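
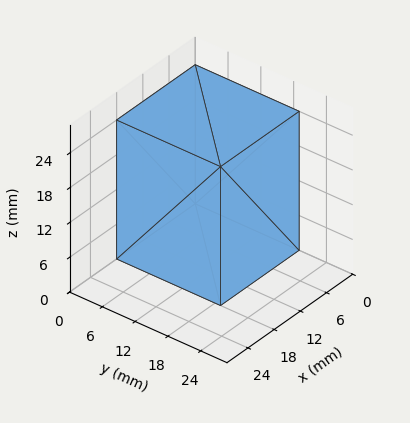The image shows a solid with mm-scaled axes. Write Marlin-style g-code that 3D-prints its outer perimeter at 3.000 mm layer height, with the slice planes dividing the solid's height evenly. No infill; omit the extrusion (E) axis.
Reading the render: the shape is a rectangular box, roughly 18 × 19 mm footprint and 24 mm tall (dimensions read to the nearest mm from the axis ticks). For the g-code, the solid's height is divided into equal slices at the stated Δz and each level perimeter traced with G1 moves after a G0 lift.

; perimeter-only toolpath
G21 ; units = mm
G90 ; absolute positioning
G28 ; home
; layer 1
G0 Z3.000
G0 X0.000 Y0.000
G1 X18.000 Y0.000
G1 X18.000 Y19.000
G1 X0.000 Y19.000
G1 X0.000 Y0.000
; layer 2
G0 Z6.000
G0 X0.000 Y0.000
G1 X18.000 Y0.000
G1 X18.000 Y19.000
G1 X0.000 Y19.000
G1 X0.000 Y0.000
; layer 3
G0 Z9.000
G0 X0.000 Y0.000
G1 X18.000 Y0.000
G1 X18.000 Y19.000
G1 X0.000 Y19.000
G1 X0.000 Y0.000
; layer 4
G0 Z12.000
G0 X0.000 Y0.000
G1 X18.000 Y0.000
G1 X18.000 Y19.000
G1 X0.000 Y19.000
G1 X0.000 Y0.000
; layer 5
G0 Z15.000
G0 X0.000 Y0.000
G1 X18.000 Y0.000
G1 X18.000 Y19.000
G1 X0.000 Y19.000
G1 X0.000 Y0.000
; layer 6
G0 Z18.000
G0 X0.000 Y0.000
G1 X18.000 Y0.000
G1 X18.000 Y19.000
G1 X0.000 Y19.000
G1 X0.000 Y0.000
; layer 7
G0 Z21.000
G0 X0.000 Y0.000
G1 X18.000 Y0.000
G1 X18.000 Y19.000
G1 X0.000 Y19.000
G1 X0.000 Y0.000
; layer 8
G0 Z24.000
G0 X0.000 Y0.000
G1 X18.000 Y0.000
G1 X18.000 Y19.000
G1 X0.000 Y19.000
G1 X0.000 Y0.000
M2 ; end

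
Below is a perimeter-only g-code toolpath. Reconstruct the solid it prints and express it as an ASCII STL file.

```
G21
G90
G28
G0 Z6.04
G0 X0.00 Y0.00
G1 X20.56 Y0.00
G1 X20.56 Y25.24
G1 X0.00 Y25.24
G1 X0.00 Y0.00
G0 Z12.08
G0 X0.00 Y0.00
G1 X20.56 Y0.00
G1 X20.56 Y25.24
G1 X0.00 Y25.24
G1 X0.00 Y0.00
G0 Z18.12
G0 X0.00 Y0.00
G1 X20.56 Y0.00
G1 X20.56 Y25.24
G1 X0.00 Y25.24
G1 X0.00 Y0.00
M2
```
solid part
  facet normal 0.0000 0.0000 -1.0000
    outer loop
      vertex 20.56 25.24 0.00
      vertex 20.56 0.00 0.00
      vertex 0.00 0.00 0.00
    endloop
  endfacet
  facet normal 0.0000 0.0000 -1.0000
    outer loop
      vertex 0.00 25.24 0.00
      vertex 20.56 25.24 0.00
      vertex 0.00 0.00 0.00
    endloop
  endfacet
  facet normal 0.0000 0.0000 1.0000
    outer loop
      vertex 0.00 0.00 18.12
      vertex 20.56 0.00 18.12
      vertex 20.56 25.24 18.12
    endloop
  endfacet
  facet normal 0.0000 0.0000 1.0000
    outer loop
      vertex 0.00 0.00 18.12
      vertex 20.56 25.24 18.12
      vertex 0.00 25.24 18.12
    endloop
  endfacet
  facet normal 0.0000 -1.0000 0.0000
    outer loop
      vertex 0.00 0.00 0.00
      vertex 20.56 0.00 0.00
      vertex 20.56 0.00 18.12
    endloop
  endfacet
  facet normal 0.0000 -1.0000 0.0000
    outer loop
      vertex 0.00 0.00 0.00
      vertex 20.56 0.00 18.12
      vertex 0.00 0.00 18.12
    endloop
  endfacet
  facet normal 0.0000 1.0000 0.0000
    outer loop
      vertex 20.56 25.24 18.12
      vertex 20.56 25.24 0.00
      vertex 0.00 25.24 0.00
    endloop
  endfacet
  facet normal 0.0000 1.0000 0.0000
    outer loop
      vertex 0.00 25.24 18.12
      vertex 20.56 25.24 18.12
      vertex 0.00 25.24 0.00
    endloop
  endfacet
  facet normal -1.0000 0.0000 0.0000
    outer loop
      vertex 0.00 25.24 18.12
      vertex 0.00 25.24 0.00
      vertex 0.00 0.00 0.00
    endloop
  endfacet
  facet normal -1.0000 0.0000 0.0000
    outer loop
      vertex 0.00 0.00 18.12
      vertex 0.00 25.24 18.12
      vertex 0.00 0.00 0.00
    endloop
  endfacet
  facet normal 1.0000 0.0000 0.0000
    outer loop
      vertex 20.56 0.00 0.00
      vertex 20.56 25.24 0.00
      vertex 20.56 25.24 18.12
    endloop
  endfacet
  facet normal 1.0000 0.0000 0.0000
    outer loop
      vertex 20.56 0.00 0.00
      vertex 20.56 25.24 18.12
      vertex 20.56 0.00 18.12
    endloop
  endfacet
endsolid part

The G0 Z moves step by Δz≈6.04 mm. Every layer's G1 loop is the same polygon, so the solid is a straight extrusion of it from z=0 to z≈18.1. Closing with flat bottom and top caps and triangulating gives 12 facets — a rectangular box, roughly 20.6 × 25.2 mm footprint and 18.1 mm tall.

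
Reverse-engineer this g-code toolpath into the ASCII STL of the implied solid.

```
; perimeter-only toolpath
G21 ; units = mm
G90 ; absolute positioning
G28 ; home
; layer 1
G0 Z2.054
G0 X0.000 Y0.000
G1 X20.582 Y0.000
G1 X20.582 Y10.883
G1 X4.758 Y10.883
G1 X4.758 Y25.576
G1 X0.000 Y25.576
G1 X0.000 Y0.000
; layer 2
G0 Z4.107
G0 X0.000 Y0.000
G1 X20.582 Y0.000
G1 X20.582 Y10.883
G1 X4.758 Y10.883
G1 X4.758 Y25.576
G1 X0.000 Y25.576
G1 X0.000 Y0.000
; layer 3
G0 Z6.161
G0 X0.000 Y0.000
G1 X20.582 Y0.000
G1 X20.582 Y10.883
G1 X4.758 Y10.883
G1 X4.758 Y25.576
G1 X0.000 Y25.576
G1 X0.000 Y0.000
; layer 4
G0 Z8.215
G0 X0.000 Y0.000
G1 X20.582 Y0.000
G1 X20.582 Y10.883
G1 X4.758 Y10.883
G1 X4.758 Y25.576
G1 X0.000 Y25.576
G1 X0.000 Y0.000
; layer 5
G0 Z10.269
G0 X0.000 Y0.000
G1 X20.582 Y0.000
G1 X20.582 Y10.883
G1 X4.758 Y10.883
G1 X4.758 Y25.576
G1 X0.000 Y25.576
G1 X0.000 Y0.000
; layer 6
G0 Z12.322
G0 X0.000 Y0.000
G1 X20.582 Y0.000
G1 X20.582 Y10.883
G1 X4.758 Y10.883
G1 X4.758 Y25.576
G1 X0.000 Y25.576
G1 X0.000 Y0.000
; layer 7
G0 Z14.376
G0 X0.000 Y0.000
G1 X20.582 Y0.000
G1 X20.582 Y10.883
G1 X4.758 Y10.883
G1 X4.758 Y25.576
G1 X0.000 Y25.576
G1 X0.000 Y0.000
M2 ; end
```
solid part
  facet normal 0.0000 0.0000 -1.0000
    outer loop
      vertex 20.582 10.883 0.000
      vertex 20.582 0.000 0.000
      vertex 0.000 0.000 0.000
    endloop
  endfacet
  facet normal 0.0000 0.0000 -1.0000
    outer loop
      vertex 4.758 10.883 0.000
      vertex 20.582 10.883 0.000
      vertex 0.000 0.000 0.000
    endloop
  endfacet
  facet normal 0.0000 0.0000 -1.0000
    outer loop
      vertex 4.758 25.576 0.000
      vertex 4.758 10.883 0.000
      vertex 0.000 0.000 0.000
    endloop
  endfacet
  facet normal 0.0000 0.0000 -1.0000
    outer loop
      vertex 0.000 25.576 0.000
      vertex 4.758 25.576 0.000
      vertex 0.000 0.000 0.000
    endloop
  endfacet
  facet normal 0.0000 0.0000 1.0000
    outer loop
      vertex 0.000 0.000 14.376
      vertex 20.582 0.000 14.376
      vertex 20.582 10.883 14.376
    endloop
  endfacet
  facet normal 0.0000 0.0000 1.0000
    outer loop
      vertex 0.000 0.000 14.376
      vertex 20.582 10.883 14.376
      vertex 4.758 10.883 14.376
    endloop
  endfacet
  facet normal 0.0000 0.0000 1.0000
    outer loop
      vertex 0.000 0.000 14.376
      vertex 4.758 10.883 14.376
      vertex 4.758 25.576 14.376
    endloop
  endfacet
  facet normal 0.0000 0.0000 1.0000
    outer loop
      vertex 0.000 0.000 14.376
      vertex 4.758 25.576 14.376
      vertex 0.000 25.576 14.376
    endloop
  endfacet
  facet normal 0.0000 -1.0000 0.0000
    outer loop
      vertex 0.000 0.000 0.000
      vertex 20.582 0.000 0.000
      vertex 20.582 0.000 14.376
    endloop
  endfacet
  facet normal 0.0000 -1.0000 0.0000
    outer loop
      vertex 0.000 0.000 0.000
      vertex 20.582 0.000 14.376
      vertex 0.000 0.000 14.376
    endloop
  endfacet
  facet normal 1.0000 0.0000 0.0000
    outer loop
      vertex 20.582 0.000 0.000
      vertex 20.582 10.883 0.000
      vertex 20.582 10.883 14.376
    endloop
  endfacet
  facet normal 1.0000 0.0000 0.0000
    outer loop
      vertex 20.582 0.000 0.000
      vertex 20.582 10.883 14.376
      vertex 20.582 0.000 14.376
    endloop
  endfacet
  facet normal 0.0000 1.0000 0.0000
    outer loop
      vertex 20.582 10.883 0.000
      vertex 4.758 10.883 0.000
      vertex 4.758 10.883 14.376
    endloop
  endfacet
  facet normal 0.0000 1.0000 0.0000
    outer loop
      vertex 20.582 10.883 0.000
      vertex 4.758 10.883 14.376
      vertex 20.582 10.883 14.376
    endloop
  endfacet
  facet normal 1.0000 0.0000 0.0000
    outer loop
      vertex 4.758 10.883 0.000
      vertex 4.758 25.576 0.000
      vertex 4.758 25.576 14.376
    endloop
  endfacet
  facet normal 1.0000 0.0000 0.0000
    outer loop
      vertex 4.758 10.883 0.000
      vertex 4.758 25.576 14.376
      vertex 4.758 10.883 14.376
    endloop
  endfacet
  facet normal 0.0000 1.0000 0.0000
    outer loop
      vertex 4.758 25.576 0.000
      vertex 0.000 25.576 0.000
      vertex 0.000 25.576 14.376
    endloop
  endfacet
  facet normal 0.0000 1.0000 0.0000
    outer loop
      vertex 4.758 25.576 0.000
      vertex 0.000 25.576 14.376
      vertex 4.758 25.576 14.376
    endloop
  endfacet
  facet normal -1.0000 0.0000 0.0000
    outer loop
      vertex 0.000 25.576 0.000
      vertex 0.000 0.000 0.000
      vertex 0.000 0.000 14.376
    endloop
  endfacet
  facet normal -1.0000 0.0000 0.0000
    outer loop
      vertex 0.000 25.576 0.000
      vertex 0.000 0.000 14.376
      vertex 0.000 25.576 14.376
    endloop
  endfacet
endsolid part

The G0 Z moves step by Δz≈2.054 mm. Every layer's G1 loop is the same polygon, so the solid is a straight extrusion of it from z=0 to z≈14.4. Closing with flat bottom and top caps and triangulating gives 20 facets — an L-shaped prism: outer 20.6 × 25.6 mm, arm thicknesses ≈ 10.9 mm (horizontal) and 4.76 mm (vertical), extruded 14.4 mm in z.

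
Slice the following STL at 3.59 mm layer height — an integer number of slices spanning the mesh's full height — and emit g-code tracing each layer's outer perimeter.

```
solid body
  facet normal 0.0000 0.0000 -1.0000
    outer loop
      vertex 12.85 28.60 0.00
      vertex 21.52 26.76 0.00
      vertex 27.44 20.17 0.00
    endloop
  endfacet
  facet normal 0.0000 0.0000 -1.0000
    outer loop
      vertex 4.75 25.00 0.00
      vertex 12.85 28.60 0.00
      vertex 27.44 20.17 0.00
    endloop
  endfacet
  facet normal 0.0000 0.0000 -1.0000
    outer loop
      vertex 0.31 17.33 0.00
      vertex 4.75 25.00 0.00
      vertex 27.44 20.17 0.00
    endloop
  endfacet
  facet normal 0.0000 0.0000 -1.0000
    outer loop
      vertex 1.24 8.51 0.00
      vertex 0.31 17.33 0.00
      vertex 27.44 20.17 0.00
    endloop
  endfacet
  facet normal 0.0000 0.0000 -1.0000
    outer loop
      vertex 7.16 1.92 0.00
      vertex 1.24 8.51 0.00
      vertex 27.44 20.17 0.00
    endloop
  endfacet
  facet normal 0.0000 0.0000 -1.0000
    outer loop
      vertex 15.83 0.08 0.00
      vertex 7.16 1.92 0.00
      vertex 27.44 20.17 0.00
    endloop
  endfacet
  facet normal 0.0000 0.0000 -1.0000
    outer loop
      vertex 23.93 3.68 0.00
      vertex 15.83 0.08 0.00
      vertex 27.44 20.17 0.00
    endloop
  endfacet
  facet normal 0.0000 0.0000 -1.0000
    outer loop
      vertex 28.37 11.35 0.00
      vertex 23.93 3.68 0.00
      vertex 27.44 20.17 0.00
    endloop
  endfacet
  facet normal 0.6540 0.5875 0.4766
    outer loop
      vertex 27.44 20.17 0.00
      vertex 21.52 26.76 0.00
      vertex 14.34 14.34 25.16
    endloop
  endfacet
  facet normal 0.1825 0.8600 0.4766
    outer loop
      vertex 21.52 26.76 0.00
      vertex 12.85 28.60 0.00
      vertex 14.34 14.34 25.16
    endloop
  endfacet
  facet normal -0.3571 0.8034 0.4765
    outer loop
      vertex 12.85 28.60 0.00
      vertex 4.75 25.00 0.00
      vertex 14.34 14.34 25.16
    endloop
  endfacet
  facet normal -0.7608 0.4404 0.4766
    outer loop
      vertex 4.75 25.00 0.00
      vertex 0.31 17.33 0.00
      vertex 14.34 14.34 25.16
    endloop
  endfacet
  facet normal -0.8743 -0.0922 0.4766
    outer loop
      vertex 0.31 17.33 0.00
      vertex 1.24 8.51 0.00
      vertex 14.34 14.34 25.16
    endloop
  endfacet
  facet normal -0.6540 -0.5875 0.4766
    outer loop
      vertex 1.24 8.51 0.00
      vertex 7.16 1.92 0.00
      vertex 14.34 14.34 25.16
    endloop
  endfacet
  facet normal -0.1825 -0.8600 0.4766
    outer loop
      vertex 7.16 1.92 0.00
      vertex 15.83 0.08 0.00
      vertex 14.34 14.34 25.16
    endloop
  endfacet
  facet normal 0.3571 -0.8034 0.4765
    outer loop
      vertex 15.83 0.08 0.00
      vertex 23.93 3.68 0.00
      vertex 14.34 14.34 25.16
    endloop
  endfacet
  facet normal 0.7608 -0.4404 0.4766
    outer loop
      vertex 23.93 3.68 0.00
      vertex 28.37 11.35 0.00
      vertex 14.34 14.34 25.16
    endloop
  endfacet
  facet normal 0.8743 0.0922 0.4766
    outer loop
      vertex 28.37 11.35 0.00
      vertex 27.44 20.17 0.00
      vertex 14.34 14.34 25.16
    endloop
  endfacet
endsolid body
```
; perimeter-only toolpath
G21 ; units = mm
G90 ; absolute positioning
G28 ; home
; layer 1
G0 Z3.59
G0 X25.57 Y19.34
G1 X20.49 Y24.99
G1 X13.06 Y26.56
G1 X6.12 Y23.48
G1 X2.31 Y16.90
G1 X3.11 Y9.34
G1 X8.19 Y3.69
G1 X15.62 Y2.12
G1 X22.56 Y5.20
G1 X26.37 Y11.78
G1 X25.57 Y19.34
; layer 2
G0 Z7.19
G0 X23.70 Y18.50
G1 X19.47 Y23.21
G1 X13.28 Y24.53
G1 X7.49 Y21.95
G1 X4.32 Y16.48
G1 X4.98 Y10.18
G1 X9.21 Y5.47
G1 X15.40 Y4.15
G1 X21.19 Y6.73
G1 X24.36 Y12.20
G1 X23.70 Y18.50
; layer 3
G0 Z10.78
G0 X21.83 Y17.67
G1 X18.44 Y21.44
G1 X13.49 Y22.49
G1 X8.86 Y20.43
G1 X6.32 Y16.05
G1 X6.85 Y11.01
G1 X10.24 Y7.24
G1 X15.19 Y6.19
G1 X19.82 Y8.25
G1 X22.36 Y12.63
G1 X21.83 Y17.67
; layer 4
G0 Z14.38
G0 X19.95 Y16.84
G1 X17.42 Y19.66
G1 X13.70 Y20.45
G1 X10.23 Y18.91
G1 X8.33 Y15.62
G1 X8.73 Y11.84
G1 X11.26 Y9.02
G1 X14.98 Y8.23
G1 X18.45 Y9.77
G1 X20.35 Y13.06
G1 X19.95 Y16.84
; layer 5
G0 Z17.97
G0 X18.08 Y16.01
G1 X16.39 Y17.89
G1 X13.91 Y18.41
G1 X11.60 Y17.39
G1 X10.33 Y15.19
G1 X10.60 Y12.67
G1 X12.29 Y10.79
G1 X14.77 Y10.27
G1 X17.08 Y11.29
G1 X18.35 Y13.49
G1 X18.08 Y16.01
; layer 6
G0 Z21.57
G0 X16.21 Y15.17
G1 X15.37 Y16.11
G1 X14.13 Y16.38
G1 X12.97 Y15.86
G1 X12.34 Y14.77
G1 X12.47 Y13.51
G1 X13.31 Y12.57
G1 X14.55 Y12.30
G1 X15.71 Y12.82
G1 X16.34 Y13.91
G1 X16.21 Y15.17
M2 ; end

The solid is a regular 10-sided pyramid, base circumscribed radius ≈ 14.3 mm, apex at z ≈ 25.2 mm. Slicing at Δz = 3.59 mm — 7 equal slices spanning the solid's height, so layer i sits at z = i·h/7 — gives 6 non-empty perimeters. Each is a 10-segment closed polygon; G0 lifts to the layer z and rapids to the start vertex, then G1 traces the edges. The cross-section shrinks linearly with z (the slice at the apex is degenerate and omitted).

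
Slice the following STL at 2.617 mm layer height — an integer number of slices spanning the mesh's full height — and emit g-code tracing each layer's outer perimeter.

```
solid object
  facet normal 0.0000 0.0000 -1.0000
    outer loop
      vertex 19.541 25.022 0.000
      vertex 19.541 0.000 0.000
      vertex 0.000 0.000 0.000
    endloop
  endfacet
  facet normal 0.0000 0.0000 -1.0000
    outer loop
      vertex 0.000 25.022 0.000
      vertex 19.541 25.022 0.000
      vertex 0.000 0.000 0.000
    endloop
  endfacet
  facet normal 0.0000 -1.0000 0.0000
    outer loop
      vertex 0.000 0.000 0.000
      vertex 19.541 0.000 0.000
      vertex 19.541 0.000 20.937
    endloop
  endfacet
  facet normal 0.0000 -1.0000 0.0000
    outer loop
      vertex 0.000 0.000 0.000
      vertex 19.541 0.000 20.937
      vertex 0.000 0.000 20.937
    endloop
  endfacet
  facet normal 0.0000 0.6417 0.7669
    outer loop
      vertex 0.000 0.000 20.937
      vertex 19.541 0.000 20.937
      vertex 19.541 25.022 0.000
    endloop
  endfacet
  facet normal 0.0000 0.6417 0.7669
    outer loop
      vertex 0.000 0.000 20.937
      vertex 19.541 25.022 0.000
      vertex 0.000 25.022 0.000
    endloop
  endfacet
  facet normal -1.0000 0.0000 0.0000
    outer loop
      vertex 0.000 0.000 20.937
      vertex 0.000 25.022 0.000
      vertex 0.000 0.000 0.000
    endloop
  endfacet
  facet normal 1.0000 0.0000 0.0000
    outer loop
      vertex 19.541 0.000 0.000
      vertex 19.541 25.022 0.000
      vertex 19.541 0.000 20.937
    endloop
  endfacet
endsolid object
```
; perimeter-only toolpath
G21 ; units = mm
G90 ; absolute positioning
G28 ; home
; layer 1
G0 Z2.617
G0 X0.000 Y0.000
G1 X19.541 Y0.000
G1 X19.541 Y21.894
G1 X0.000 Y21.894
G1 X0.000 Y0.000
; layer 2
G0 Z5.234
G0 X0.000 Y0.000
G1 X19.541 Y0.000
G1 X19.541 Y18.767
G1 X0.000 Y18.767
G1 X0.000 Y0.000
; layer 3
G0 Z7.851
G0 X0.000 Y0.000
G1 X19.541 Y0.000
G1 X19.541 Y15.639
G1 X0.000 Y15.639
G1 X0.000 Y0.000
; layer 4
G0 Z10.469
G0 X0.000 Y0.000
G1 X19.541 Y0.000
G1 X19.541 Y12.511
G1 X0.000 Y12.511
G1 X0.000 Y0.000
; layer 5
G0 Z13.086
G0 X0.000 Y0.000
G1 X19.541 Y0.000
G1 X19.541 Y9.383
G1 X0.000 Y9.383
G1 X0.000 Y0.000
; layer 6
G0 Z15.703
G0 X0.000 Y0.000
G1 X19.541 Y0.000
G1 X19.541 Y6.255
G1 X0.000 Y6.255
G1 X0.000 Y0.000
; layer 7
G0 Z18.320
G0 X0.000 Y0.000
G1 X19.541 Y0.000
G1 X19.541 Y3.128
G1 X0.000 Y3.128
G1 X0.000 Y0.000
M2 ; end

The solid is a wedge (ramp): 19.5 × 25 mm base, rising to 20.9 mm along the y=0 edge and sloping linearly to z=0 at y=25. Slicing at Δz = 2.617 mm — 8 equal slices spanning the solid's height, so layer i sits at z = i·h/8 — gives 7 non-empty perimeters. Each is a 4-segment closed polygon; G0 lifts to the layer z and rapids to the start vertex, then G1 traces the edges. The cross-section shrinks linearly with z (the slice at the apex is degenerate and omitted).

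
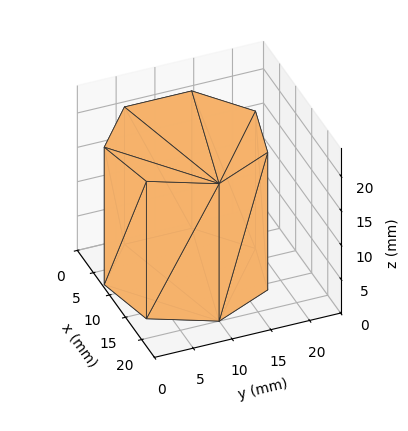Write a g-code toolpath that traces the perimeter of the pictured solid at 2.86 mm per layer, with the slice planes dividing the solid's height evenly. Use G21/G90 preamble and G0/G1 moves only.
Reading the render: the shape is a regular 7-sided prism (a cylinder approximated with 7 flat sides), circumscribed radius ≈ 10 mm, height ≈ 20 mm (dimensions read to the nearest mm from the axis ticks). For the g-code, the solid's height is divided into equal slices at the stated Δz and each level perimeter traced with G1 moves after a G0 lift.

; perimeter-only toolpath
G21 ; units = mm
G90 ; absolute positioning
G28 ; home
; layer 1
G0 Z2.86
G0 X20.00 Y10.00
G1 X16.23 Y17.82
G1 X7.77 Y19.75
G1 X0.99 Y14.34
G1 X0.99 Y5.66
G1 X7.77 Y0.25
G1 X16.23 Y2.18
G1 X20.00 Y10.00
; layer 2
G0 Z5.71
G0 X20.00 Y10.00
G1 X16.23 Y17.82
G1 X7.77 Y19.75
G1 X0.99 Y14.34
G1 X0.99 Y5.66
G1 X7.77 Y0.25
G1 X16.23 Y2.18
G1 X20.00 Y10.00
; layer 3
G0 Z8.57
G0 X20.00 Y10.00
G1 X16.23 Y17.82
G1 X7.77 Y19.75
G1 X0.99 Y14.34
G1 X0.99 Y5.66
G1 X7.77 Y0.25
G1 X16.23 Y2.18
G1 X20.00 Y10.00
; layer 4
G0 Z11.43
G0 X20.00 Y10.00
G1 X16.23 Y17.82
G1 X7.77 Y19.75
G1 X0.99 Y14.34
G1 X0.99 Y5.66
G1 X7.77 Y0.25
G1 X16.23 Y2.18
G1 X20.00 Y10.00
; layer 5
G0 Z14.29
G0 X20.00 Y10.00
G1 X16.23 Y17.82
G1 X7.77 Y19.75
G1 X0.99 Y14.34
G1 X0.99 Y5.66
G1 X7.77 Y0.25
G1 X16.23 Y2.18
G1 X20.00 Y10.00
; layer 6
G0 Z17.14
G0 X20.00 Y10.00
G1 X16.23 Y17.82
G1 X7.77 Y19.75
G1 X0.99 Y14.34
G1 X0.99 Y5.66
G1 X7.77 Y0.25
G1 X16.23 Y2.18
G1 X20.00 Y10.00
; layer 7
G0 Z20.00
G0 X20.00 Y10.00
G1 X16.23 Y17.82
G1 X7.77 Y19.75
G1 X0.99 Y14.34
G1 X0.99 Y5.66
G1 X7.77 Y0.25
G1 X16.23 Y2.18
G1 X20.00 Y10.00
M2 ; end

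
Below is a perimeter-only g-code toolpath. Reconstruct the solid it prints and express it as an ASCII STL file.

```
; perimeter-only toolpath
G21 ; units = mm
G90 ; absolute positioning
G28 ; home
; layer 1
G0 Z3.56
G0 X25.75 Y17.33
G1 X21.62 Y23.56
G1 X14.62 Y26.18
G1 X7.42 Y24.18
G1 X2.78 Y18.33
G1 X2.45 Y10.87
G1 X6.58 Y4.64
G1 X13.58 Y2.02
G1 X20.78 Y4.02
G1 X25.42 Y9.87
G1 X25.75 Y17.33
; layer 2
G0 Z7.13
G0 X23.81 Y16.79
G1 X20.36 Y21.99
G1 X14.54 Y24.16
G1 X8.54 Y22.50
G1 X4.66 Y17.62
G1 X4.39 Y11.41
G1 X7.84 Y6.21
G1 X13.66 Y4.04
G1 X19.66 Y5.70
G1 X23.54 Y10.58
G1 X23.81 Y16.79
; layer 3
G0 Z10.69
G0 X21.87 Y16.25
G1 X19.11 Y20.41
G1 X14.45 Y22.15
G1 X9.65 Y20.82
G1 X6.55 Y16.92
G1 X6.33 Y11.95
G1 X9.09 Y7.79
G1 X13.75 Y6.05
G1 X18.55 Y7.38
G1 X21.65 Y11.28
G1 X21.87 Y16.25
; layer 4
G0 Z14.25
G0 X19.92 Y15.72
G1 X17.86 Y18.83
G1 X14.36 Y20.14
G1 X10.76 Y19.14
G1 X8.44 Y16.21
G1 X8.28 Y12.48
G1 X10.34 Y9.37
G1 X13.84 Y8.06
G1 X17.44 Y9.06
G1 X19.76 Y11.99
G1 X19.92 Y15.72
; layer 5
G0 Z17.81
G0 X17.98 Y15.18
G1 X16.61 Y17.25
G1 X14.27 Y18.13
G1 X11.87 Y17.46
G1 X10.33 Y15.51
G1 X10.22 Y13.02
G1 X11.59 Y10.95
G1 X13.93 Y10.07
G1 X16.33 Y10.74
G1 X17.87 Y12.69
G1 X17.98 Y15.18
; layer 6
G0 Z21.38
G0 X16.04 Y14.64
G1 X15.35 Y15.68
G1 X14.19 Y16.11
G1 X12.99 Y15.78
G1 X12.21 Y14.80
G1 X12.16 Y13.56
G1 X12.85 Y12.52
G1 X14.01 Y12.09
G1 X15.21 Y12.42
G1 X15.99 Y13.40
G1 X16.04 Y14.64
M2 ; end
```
solid part
  facet normal 0.0000 0.0000 -1.0000
    outer loop
      vertex 14.71 28.19 0.00
      vertex 22.87 25.14 0.00
      vertex 27.69 17.87 0.00
    endloop
  endfacet
  facet normal 0.0000 0.0000 -1.0000
    outer loop
      vertex 6.31 25.86 0.00
      vertex 14.71 28.19 0.00
      vertex 27.69 17.87 0.00
    endloop
  endfacet
  facet normal 0.0000 0.0000 -1.0000
    outer loop
      vertex 0.89 19.03 0.00
      vertex 6.31 25.86 0.00
      vertex 27.69 17.87 0.00
    endloop
  endfacet
  facet normal 0.0000 0.0000 -1.0000
    outer loop
      vertex 0.51 10.33 0.00
      vertex 0.89 19.03 0.00
      vertex 27.69 17.87 0.00
    endloop
  endfacet
  facet normal 0.0000 0.0000 -1.0000
    outer loop
      vertex 5.33 3.06 0.00
      vertex 0.51 10.33 0.00
      vertex 27.69 17.87 0.00
    endloop
  endfacet
  facet normal 0.0000 0.0000 -1.0000
    outer loop
      vertex 13.49 0.01 0.00
      vertex 5.33 3.06 0.00
      vertex 27.69 17.87 0.00
    endloop
  endfacet
  facet normal 0.0000 0.0000 -1.0000
    outer loop
      vertex 21.89 2.34 0.00
      vertex 13.49 0.01 0.00
      vertex 27.69 17.87 0.00
    endloop
  endfacet
  facet normal 0.0000 0.0000 -1.0000
    outer loop
      vertex 27.31 9.17 0.00
      vertex 21.89 2.34 0.00
      vertex 27.69 17.87 0.00
    endloop
  endfacet
  facet normal 0.7341 0.4867 0.4736
    outer loop
      vertex 27.69 17.87 0.00
      vertex 22.87 25.14 0.00
      vertex 14.10 14.10 24.94
    endloop
  endfacet
  facet normal 0.3084 0.8250 0.4736
    outer loop
      vertex 22.87 25.14 0.00
      vertex 14.71 28.19 0.00
      vertex 14.10 14.10 24.94
    endloop
  endfacet
  facet normal -0.2354 0.8486 0.4737
    outer loop
      vertex 14.71 28.19 0.00
      vertex 6.31 25.86 0.00
      vertex 14.10 14.10 24.94
    endloop
  endfacet
  facet normal -0.6899 0.5475 0.4736
    outer loop
      vertex 6.31 25.86 0.00
      vertex 0.89 19.03 0.00
      vertex 14.10 14.10 24.94
    endloop
  endfacet
  facet normal -0.8799 0.0384 0.4736
    outer loop
      vertex 0.89 19.03 0.00
      vertex 0.51 10.33 0.00
      vertex 14.10 14.10 24.94
    endloop
  endfacet
  facet normal -0.7341 -0.4867 0.4736
    outer loop
      vertex 0.51 10.33 0.00
      vertex 5.33 3.06 0.00
      vertex 14.10 14.10 24.94
    endloop
  endfacet
  facet normal -0.3084 -0.8250 0.4736
    outer loop
      vertex 5.33 3.06 0.00
      vertex 13.49 0.01 0.00
      vertex 14.10 14.10 24.94
    endloop
  endfacet
  facet normal 0.2354 -0.8486 0.4737
    outer loop
      vertex 13.49 0.01 0.00
      vertex 21.89 2.34 0.00
      vertex 14.10 14.10 24.94
    endloop
  endfacet
  facet normal 0.6899 -0.5475 0.4736
    outer loop
      vertex 21.89 2.34 0.00
      vertex 27.31 9.17 0.00
      vertex 14.10 14.10 24.94
    endloop
  endfacet
  facet normal 0.8799 -0.0384 0.4736
    outer loop
      vertex 27.31 9.17 0.00
      vertex 27.69 17.87 0.00
      vertex 14.10 14.10 24.94
    endloop
  endfacet
endsolid part

The G0 Z moves step by Δz≈3.56 mm. The G1 loops shrink linearly with z, so the solid tapers from its base footprint up to z≈24.9. Closing with a flat bottom cap and the tapered top and triangulating gives 18 facets — a regular 10-sided pyramid, base circumscribed radius ≈ 14.1 mm, apex at z ≈ 24.9 mm.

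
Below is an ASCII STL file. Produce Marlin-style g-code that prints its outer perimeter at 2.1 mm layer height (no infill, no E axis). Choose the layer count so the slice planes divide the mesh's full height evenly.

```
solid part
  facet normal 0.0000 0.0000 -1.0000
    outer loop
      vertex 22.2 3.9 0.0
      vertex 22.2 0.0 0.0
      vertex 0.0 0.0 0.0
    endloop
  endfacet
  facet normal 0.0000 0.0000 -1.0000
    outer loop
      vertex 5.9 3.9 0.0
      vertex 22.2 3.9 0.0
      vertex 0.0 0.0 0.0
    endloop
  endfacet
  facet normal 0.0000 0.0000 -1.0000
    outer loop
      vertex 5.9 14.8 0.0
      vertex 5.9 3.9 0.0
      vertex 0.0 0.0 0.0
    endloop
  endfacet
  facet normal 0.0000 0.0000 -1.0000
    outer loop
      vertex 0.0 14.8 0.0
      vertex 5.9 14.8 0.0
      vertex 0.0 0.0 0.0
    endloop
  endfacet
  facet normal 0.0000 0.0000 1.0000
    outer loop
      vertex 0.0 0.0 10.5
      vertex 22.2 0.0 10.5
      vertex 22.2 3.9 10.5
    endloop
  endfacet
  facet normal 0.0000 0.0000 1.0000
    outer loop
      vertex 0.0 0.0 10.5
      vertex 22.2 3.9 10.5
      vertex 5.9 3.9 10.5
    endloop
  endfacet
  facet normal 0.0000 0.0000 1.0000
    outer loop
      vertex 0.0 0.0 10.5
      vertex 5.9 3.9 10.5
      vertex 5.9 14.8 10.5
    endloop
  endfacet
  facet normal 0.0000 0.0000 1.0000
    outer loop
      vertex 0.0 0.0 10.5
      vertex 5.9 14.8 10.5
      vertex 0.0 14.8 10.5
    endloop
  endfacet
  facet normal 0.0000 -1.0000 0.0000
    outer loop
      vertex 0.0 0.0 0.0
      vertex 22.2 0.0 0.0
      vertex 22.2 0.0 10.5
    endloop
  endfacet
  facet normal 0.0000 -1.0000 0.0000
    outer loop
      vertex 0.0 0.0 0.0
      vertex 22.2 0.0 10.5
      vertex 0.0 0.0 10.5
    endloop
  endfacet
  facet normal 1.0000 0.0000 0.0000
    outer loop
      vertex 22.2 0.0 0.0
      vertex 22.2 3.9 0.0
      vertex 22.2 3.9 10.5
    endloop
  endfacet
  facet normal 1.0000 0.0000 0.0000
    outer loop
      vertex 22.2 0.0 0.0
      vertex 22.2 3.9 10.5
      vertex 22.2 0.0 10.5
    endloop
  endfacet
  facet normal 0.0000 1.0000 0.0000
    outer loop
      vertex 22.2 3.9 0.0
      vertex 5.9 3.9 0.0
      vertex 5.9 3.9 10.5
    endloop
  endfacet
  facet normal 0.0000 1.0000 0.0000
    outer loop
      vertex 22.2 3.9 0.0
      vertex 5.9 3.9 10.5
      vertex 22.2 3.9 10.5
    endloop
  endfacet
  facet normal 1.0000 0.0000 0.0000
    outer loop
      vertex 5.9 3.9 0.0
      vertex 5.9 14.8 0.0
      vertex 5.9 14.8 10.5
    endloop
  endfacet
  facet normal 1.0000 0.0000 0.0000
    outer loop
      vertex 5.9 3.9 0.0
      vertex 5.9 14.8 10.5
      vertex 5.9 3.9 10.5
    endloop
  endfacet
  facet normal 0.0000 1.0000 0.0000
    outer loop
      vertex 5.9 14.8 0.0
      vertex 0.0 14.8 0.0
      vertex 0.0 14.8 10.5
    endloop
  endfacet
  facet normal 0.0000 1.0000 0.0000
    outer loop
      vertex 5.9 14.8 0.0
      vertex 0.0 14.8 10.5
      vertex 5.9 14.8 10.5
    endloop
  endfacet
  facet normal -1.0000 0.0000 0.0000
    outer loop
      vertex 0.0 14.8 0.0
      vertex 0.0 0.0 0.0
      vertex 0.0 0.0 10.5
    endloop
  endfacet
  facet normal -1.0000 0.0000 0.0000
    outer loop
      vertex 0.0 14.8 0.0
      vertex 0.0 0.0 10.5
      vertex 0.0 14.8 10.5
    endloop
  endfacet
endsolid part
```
; perimeter-only toolpath
G21 ; units = mm
G90 ; absolute positioning
G28 ; home
; layer 1
G0 Z2.1
G0 X0.0 Y0.0
G1 X22.2 Y0.0
G1 X22.2 Y3.9
G1 X5.9 Y3.9
G1 X5.9 Y14.8
G1 X0.0 Y14.8
G1 X0.0 Y0.0
; layer 2
G0 Z4.2
G0 X0.0 Y0.0
G1 X22.2 Y0.0
G1 X22.2 Y3.9
G1 X5.9 Y3.9
G1 X5.9 Y14.8
G1 X0.0 Y14.8
G1 X0.0 Y0.0
; layer 3
G0 Z6.3
G0 X0.0 Y0.0
G1 X22.2 Y0.0
G1 X22.2 Y3.9
G1 X5.9 Y3.9
G1 X5.9 Y14.8
G1 X0.0 Y14.8
G1 X0.0 Y0.0
; layer 4
G0 Z8.4
G0 X0.0 Y0.0
G1 X22.2 Y0.0
G1 X22.2 Y3.9
G1 X5.9 Y3.9
G1 X5.9 Y14.8
G1 X0.0 Y14.8
G1 X0.0 Y0.0
; layer 5
G0 Z10.5
G0 X0.0 Y0.0
G1 X22.2 Y0.0
G1 X22.2 Y3.9
G1 X5.9 Y3.9
G1 X5.9 Y14.8
G1 X0.0 Y14.8
G1 X0.0 Y0.0
M2 ; end

The solid is an L-shaped prism: outer 22.2 × 14.8 mm, arm thicknesses ≈ 3.9 mm (horizontal) and 5.9 mm (vertical), extruded 10.5 mm in z. Slicing at Δz = 2.1 mm — 5 equal slices spanning the solid's height, so layer i sits at z = i·h/5 — gives 5 non-empty perimeters. Each is a 6-segment closed polygon; G0 lifts to the layer z and rapids to the start vertex, then G1 traces the edges.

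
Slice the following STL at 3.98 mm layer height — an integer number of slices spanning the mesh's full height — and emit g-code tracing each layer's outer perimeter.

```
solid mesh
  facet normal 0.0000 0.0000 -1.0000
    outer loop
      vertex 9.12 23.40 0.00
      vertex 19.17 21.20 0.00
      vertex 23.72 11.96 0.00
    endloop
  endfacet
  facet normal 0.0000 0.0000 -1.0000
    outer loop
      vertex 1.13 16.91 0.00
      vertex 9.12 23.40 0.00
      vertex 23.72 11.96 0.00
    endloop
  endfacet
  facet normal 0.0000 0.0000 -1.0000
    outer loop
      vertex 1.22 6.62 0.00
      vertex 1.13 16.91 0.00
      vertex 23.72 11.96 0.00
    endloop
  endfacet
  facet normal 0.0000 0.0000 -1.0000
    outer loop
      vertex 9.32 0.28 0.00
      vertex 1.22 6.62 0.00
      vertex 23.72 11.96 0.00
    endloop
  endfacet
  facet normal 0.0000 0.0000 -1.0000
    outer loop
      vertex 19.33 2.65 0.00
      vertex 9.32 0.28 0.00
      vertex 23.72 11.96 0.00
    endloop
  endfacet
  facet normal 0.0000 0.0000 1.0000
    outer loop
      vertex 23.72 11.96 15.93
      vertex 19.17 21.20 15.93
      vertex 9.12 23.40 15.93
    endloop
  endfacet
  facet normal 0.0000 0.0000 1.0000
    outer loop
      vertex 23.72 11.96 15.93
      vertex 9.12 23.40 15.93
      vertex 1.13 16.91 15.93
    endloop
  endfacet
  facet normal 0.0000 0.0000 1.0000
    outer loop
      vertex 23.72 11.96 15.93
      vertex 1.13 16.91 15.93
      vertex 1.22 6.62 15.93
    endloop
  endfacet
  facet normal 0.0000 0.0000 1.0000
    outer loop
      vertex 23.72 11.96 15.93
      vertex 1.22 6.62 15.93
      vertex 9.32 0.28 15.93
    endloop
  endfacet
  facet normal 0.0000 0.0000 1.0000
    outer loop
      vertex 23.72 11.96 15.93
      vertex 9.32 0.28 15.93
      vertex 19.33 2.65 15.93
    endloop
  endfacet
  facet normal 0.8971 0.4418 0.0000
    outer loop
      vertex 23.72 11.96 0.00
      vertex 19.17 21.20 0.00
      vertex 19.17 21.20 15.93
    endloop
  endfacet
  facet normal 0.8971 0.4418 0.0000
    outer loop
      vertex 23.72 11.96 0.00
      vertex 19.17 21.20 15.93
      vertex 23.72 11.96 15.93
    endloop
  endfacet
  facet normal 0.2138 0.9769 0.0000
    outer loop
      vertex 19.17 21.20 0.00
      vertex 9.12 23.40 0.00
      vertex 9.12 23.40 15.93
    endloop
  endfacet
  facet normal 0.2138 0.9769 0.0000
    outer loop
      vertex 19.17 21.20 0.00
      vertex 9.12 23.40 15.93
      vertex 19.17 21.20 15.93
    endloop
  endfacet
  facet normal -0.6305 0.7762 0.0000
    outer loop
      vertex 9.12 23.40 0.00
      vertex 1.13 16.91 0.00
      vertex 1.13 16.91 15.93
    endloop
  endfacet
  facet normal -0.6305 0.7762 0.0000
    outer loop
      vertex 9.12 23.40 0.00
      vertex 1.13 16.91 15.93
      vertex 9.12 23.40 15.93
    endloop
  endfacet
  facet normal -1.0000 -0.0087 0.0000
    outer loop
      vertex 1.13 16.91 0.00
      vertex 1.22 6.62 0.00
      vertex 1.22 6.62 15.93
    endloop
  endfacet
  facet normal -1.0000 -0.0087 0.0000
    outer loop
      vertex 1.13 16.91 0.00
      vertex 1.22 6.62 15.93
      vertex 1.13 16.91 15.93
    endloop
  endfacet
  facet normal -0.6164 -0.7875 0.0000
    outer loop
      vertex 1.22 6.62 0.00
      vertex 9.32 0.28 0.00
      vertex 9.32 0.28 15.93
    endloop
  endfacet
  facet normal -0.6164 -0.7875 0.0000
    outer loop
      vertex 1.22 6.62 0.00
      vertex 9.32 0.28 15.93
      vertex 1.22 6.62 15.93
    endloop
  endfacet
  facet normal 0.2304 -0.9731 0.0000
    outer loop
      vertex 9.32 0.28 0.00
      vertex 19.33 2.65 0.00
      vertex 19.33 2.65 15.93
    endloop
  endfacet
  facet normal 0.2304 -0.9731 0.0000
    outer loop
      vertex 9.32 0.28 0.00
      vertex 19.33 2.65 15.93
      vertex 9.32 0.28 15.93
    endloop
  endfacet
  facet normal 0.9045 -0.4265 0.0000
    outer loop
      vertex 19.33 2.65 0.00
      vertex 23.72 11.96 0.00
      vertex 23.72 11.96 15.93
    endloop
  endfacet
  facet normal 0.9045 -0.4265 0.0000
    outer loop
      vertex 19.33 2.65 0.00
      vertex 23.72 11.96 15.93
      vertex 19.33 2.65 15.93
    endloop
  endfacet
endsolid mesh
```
; perimeter-only toolpath
G21 ; units = mm
G90 ; absolute positioning
G28 ; home
; layer 1
G0 Z3.98
G0 X23.72 Y11.96
G1 X19.17 Y21.20
G1 X9.12 Y23.40
G1 X1.13 Y16.91
G1 X1.22 Y6.62
G1 X9.32 Y0.28
G1 X19.33 Y2.65
G1 X23.72 Y11.96
; layer 2
G0 Z7.96
G0 X23.72 Y11.96
G1 X19.17 Y21.20
G1 X9.12 Y23.40
G1 X1.13 Y16.91
G1 X1.22 Y6.62
G1 X9.32 Y0.28
G1 X19.33 Y2.65
G1 X23.72 Y11.96
; layer 3
G0 Z11.95
G0 X23.72 Y11.96
G1 X19.17 Y21.20
G1 X9.12 Y23.40
G1 X1.13 Y16.91
G1 X1.22 Y6.62
G1 X9.32 Y0.28
G1 X19.33 Y2.65
G1 X23.72 Y11.96
; layer 4
G0 Z15.93
G0 X23.72 Y11.96
G1 X19.17 Y21.20
G1 X9.12 Y23.40
G1 X1.13 Y16.91
G1 X1.22 Y6.62
G1 X9.32 Y0.28
G1 X19.33 Y2.65
G1 X23.72 Y11.96
M2 ; end

The solid is a regular 7-sided prism (a cylinder approximated with 7 flat sides), circumscribed radius ≈ 11.9 mm, height ≈ 15.9 mm. Slicing at Δz = 3.98 mm — 4 equal slices spanning the solid's height, so layer i sits at z = i·h/4 — gives 4 non-empty perimeters. Each is a 7-segment closed polygon; G0 lifts to the layer z and rapids to the start vertex, then G1 traces the edges.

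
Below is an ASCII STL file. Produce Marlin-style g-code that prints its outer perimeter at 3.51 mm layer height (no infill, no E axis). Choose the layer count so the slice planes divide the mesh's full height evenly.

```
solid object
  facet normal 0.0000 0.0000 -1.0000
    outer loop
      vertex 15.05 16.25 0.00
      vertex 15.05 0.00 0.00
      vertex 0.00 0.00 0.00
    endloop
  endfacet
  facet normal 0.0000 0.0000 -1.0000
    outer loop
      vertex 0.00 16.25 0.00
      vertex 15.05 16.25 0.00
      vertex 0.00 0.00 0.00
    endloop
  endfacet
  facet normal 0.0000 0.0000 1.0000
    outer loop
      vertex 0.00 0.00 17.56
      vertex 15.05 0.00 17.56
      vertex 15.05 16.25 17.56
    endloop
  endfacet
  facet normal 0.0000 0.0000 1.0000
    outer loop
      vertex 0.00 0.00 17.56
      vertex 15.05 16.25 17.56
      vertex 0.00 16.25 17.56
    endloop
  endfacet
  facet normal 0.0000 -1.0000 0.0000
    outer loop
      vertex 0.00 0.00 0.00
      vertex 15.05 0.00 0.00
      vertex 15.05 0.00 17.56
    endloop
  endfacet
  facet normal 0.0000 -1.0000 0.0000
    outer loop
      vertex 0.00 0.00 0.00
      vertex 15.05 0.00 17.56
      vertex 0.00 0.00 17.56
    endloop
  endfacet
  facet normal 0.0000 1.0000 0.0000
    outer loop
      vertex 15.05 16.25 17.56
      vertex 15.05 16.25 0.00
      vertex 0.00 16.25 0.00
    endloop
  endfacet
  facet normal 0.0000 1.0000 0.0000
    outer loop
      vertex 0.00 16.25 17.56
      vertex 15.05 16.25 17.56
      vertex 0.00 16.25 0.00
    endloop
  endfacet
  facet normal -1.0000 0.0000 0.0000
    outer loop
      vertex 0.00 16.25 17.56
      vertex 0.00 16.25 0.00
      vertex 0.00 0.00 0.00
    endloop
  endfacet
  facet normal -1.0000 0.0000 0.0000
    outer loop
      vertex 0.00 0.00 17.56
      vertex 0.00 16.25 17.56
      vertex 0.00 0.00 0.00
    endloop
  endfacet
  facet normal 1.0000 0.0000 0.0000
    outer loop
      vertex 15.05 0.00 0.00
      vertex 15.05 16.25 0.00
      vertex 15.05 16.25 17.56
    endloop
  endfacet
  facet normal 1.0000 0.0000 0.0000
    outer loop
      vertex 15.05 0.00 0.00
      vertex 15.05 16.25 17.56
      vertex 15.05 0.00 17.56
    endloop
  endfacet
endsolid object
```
; perimeter-only toolpath
G21 ; units = mm
G90 ; absolute positioning
G28 ; home
; layer 1
G0 Z3.51
G0 X0.00 Y0.00
G1 X15.05 Y0.00
G1 X15.05 Y16.25
G1 X0.00 Y16.25
G1 X0.00 Y0.00
; layer 2
G0 Z7.02
G0 X0.00 Y0.00
G1 X15.05 Y0.00
G1 X15.05 Y16.25
G1 X0.00 Y16.25
G1 X0.00 Y0.00
; layer 3
G0 Z10.54
G0 X0.00 Y0.00
G1 X15.05 Y0.00
G1 X15.05 Y16.25
G1 X0.00 Y16.25
G1 X0.00 Y0.00
; layer 4
G0 Z14.05
G0 X0.00 Y0.00
G1 X15.05 Y0.00
G1 X15.05 Y16.25
G1 X0.00 Y16.25
G1 X0.00 Y0.00
; layer 5
G0 Z17.56
G0 X0.00 Y0.00
G1 X15.05 Y0.00
G1 X15.05 Y16.25
G1 X0.00 Y16.25
G1 X0.00 Y0.00
M2 ; end

The solid is a rectangular box, roughly 15.1 × 16.2 mm footprint and 17.6 mm tall. Slicing at Δz = 3.51 mm — 5 equal slices spanning the solid's height, so layer i sits at z = i·h/5 — gives 5 non-empty perimeters. Each is a 4-segment closed polygon; G0 lifts to the layer z and rapids to the start vertex, then G1 traces the edges.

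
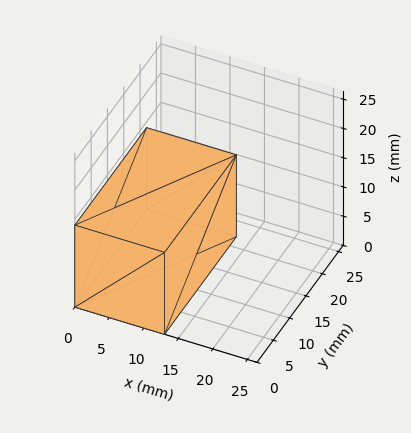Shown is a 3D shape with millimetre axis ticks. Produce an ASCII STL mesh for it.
Reading the render: the shape is a rectangular box, roughly 13 × 22 mm footprint and 14 mm tall (dimensions read to the nearest mm from the axis ticks). For the STL, each face is triangulated and given an outward normal.

solid part
  facet normal 0.0000 0.0000 -1.0000
    outer loop
      vertex 13.000 22.000 0.000
      vertex 13.000 0.000 0.000
      vertex 0.000 0.000 0.000
    endloop
  endfacet
  facet normal 0.0000 0.0000 -1.0000
    outer loop
      vertex 0.000 22.000 0.000
      vertex 13.000 22.000 0.000
      vertex 0.000 0.000 0.000
    endloop
  endfacet
  facet normal 0.0000 0.0000 1.0000
    outer loop
      vertex 0.000 0.000 14.000
      vertex 13.000 0.000 14.000
      vertex 13.000 22.000 14.000
    endloop
  endfacet
  facet normal 0.0000 0.0000 1.0000
    outer loop
      vertex 0.000 0.000 14.000
      vertex 13.000 22.000 14.000
      vertex 0.000 22.000 14.000
    endloop
  endfacet
  facet normal 0.0000 -1.0000 0.0000
    outer loop
      vertex 0.000 0.000 0.000
      vertex 13.000 0.000 0.000
      vertex 13.000 0.000 14.000
    endloop
  endfacet
  facet normal 0.0000 -1.0000 0.0000
    outer loop
      vertex 0.000 0.000 0.000
      vertex 13.000 0.000 14.000
      vertex 0.000 0.000 14.000
    endloop
  endfacet
  facet normal 0.0000 1.0000 0.0000
    outer loop
      vertex 13.000 22.000 14.000
      vertex 13.000 22.000 0.000
      vertex 0.000 22.000 0.000
    endloop
  endfacet
  facet normal 0.0000 1.0000 0.0000
    outer loop
      vertex 0.000 22.000 14.000
      vertex 13.000 22.000 14.000
      vertex 0.000 22.000 0.000
    endloop
  endfacet
  facet normal -1.0000 0.0000 0.0000
    outer loop
      vertex 0.000 22.000 14.000
      vertex 0.000 22.000 0.000
      vertex 0.000 0.000 0.000
    endloop
  endfacet
  facet normal -1.0000 0.0000 0.0000
    outer loop
      vertex 0.000 0.000 14.000
      vertex 0.000 22.000 14.000
      vertex 0.000 0.000 0.000
    endloop
  endfacet
  facet normal 1.0000 0.0000 0.0000
    outer loop
      vertex 13.000 0.000 0.000
      vertex 13.000 22.000 0.000
      vertex 13.000 22.000 14.000
    endloop
  endfacet
  facet normal 1.0000 0.0000 0.0000
    outer loop
      vertex 13.000 0.000 0.000
      vertex 13.000 22.000 14.000
      vertex 13.000 0.000 14.000
    endloop
  endfacet
endsolid part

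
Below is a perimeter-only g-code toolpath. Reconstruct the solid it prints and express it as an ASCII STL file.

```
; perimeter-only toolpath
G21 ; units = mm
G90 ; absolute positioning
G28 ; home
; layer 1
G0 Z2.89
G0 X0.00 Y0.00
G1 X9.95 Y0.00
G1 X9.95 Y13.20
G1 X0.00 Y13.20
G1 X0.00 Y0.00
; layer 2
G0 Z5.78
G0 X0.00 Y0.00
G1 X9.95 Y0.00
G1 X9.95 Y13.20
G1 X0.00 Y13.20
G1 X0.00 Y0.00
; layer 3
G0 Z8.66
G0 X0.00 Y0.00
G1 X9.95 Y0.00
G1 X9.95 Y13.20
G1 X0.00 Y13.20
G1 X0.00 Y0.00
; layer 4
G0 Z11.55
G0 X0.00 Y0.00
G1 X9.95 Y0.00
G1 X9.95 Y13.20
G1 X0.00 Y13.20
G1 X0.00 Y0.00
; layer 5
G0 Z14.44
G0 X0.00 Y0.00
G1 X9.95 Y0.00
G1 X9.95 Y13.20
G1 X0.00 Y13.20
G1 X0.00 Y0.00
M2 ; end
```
solid part
  facet normal 0.0000 0.0000 -1.0000
    outer loop
      vertex 9.95 13.20 0.00
      vertex 9.95 0.00 0.00
      vertex 0.00 0.00 0.00
    endloop
  endfacet
  facet normal 0.0000 0.0000 -1.0000
    outer loop
      vertex 0.00 13.20 0.00
      vertex 9.95 13.20 0.00
      vertex 0.00 0.00 0.00
    endloop
  endfacet
  facet normal 0.0000 0.0000 1.0000
    outer loop
      vertex 0.00 0.00 14.44
      vertex 9.95 0.00 14.44
      vertex 9.95 13.20 14.44
    endloop
  endfacet
  facet normal 0.0000 0.0000 1.0000
    outer loop
      vertex 0.00 0.00 14.44
      vertex 9.95 13.20 14.44
      vertex 0.00 13.20 14.44
    endloop
  endfacet
  facet normal 0.0000 -1.0000 0.0000
    outer loop
      vertex 0.00 0.00 0.00
      vertex 9.95 0.00 0.00
      vertex 9.95 0.00 14.44
    endloop
  endfacet
  facet normal 0.0000 -1.0000 0.0000
    outer loop
      vertex 0.00 0.00 0.00
      vertex 9.95 0.00 14.44
      vertex 0.00 0.00 14.44
    endloop
  endfacet
  facet normal 0.0000 1.0000 0.0000
    outer loop
      vertex 9.95 13.20 14.44
      vertex 9.95 13.20 0.00
      vertex 0.00 13.20 0.00
    endloop
  endfacet
  facet normal 0.0000 1.0000 0.0000
    outer loop
      vertex 0.00 13.20 14.44
      vertex 9.95 13.20 14.44
      vertex 0.00 13.20 0.00
    endloop
  endfacet
  facet normal -1.0000 0.0000 0.0000
    outer loop
      vertex 0.00 13.20 14.44
      vertex 0.00 13.20 0.00
      vertex 0.00 0.00 0.00
    endloop
  endfacet
  facet normal -1.0000 0.0000 0.0000
    outer loop
      vertex 0.00 0.00 14.44
      vertex 0.00 13.20 14.44
      vertex 0.00 0.00 0.00
    endloop
  endfacet
  facet normal 1.0000 0.0000 0.0000
    outer loop
      vertex 9.95 0.00 0.00
      vertex 9.95 13.20 0.00
      vertex 9.95 13.20 14.44
    endloop
  endfacet
  facet normal 1.0000 0.0000 0.0000
    outer loop
      vertex 9.95 0.00 0.00
      vertex 9.95 13.20 14.44
      vertex 9.95 0.00 14.44
    endloop
  endfacet
endsolid part

The G0 Z moves step by Δz≈2.89 mm. Every layer's G1 loop is the same polygon, so the solid is a straight extrusion of it from z=0 to z≈14.4. Closing with flat bottom and top caps and triangulating gives 12 facets — a rectangular box, roughly 9.95 × 13.2 mm footprint and 14.4 mm tall.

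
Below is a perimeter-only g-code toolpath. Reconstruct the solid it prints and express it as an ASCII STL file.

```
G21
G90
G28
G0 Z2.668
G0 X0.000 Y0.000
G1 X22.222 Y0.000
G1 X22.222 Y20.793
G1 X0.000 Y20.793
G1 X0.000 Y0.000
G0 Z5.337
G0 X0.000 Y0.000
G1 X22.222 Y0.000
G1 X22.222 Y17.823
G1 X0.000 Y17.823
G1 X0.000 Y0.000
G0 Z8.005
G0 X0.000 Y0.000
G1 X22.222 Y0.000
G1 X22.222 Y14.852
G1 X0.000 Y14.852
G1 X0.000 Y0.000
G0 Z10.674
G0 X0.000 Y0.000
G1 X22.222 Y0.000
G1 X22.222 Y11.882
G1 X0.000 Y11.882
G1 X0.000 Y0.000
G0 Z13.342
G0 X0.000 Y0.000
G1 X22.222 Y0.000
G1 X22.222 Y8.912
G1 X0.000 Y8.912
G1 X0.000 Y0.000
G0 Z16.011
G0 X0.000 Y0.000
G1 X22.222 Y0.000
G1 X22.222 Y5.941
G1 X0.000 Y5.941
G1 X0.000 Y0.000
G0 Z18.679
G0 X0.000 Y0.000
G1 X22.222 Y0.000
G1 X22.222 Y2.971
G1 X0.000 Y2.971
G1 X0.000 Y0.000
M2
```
solid part
  facet normal 0.0000 0.0000 -1.0000
    outer loop
      vertex 22.222 23.764 0.000
      vertex 22.222 0.000 0.000
      vertex 0.000 0.000 0.000
    endloop
  endfacet
  facet normal 0.0000 0.0000 -1.0000
    outer loop
      vertex 0.000 23.764 0.000
      vertex 22.222 23.764 0.000
      vertex 0.000 0.000 0.000
    endloop
  endfacet
  facet normal 0.0000 -1.0000 0.0000
    outer loop
      vertex 0.000 0.000 0.000
      vertex 22.222 0.000 0.000
      vertex 22.222 0.000 21.348
    endloop
  endfacet
  facet normal 0.0000 -1.0000 0.0000
    outer loop
      vertex 0.000 0.000 0.000
      vertex 22.222 0.000 21.348
      vertex 0.000 0.000 21.348
    endloop
  endfacet
  facet normal 0.0000 0.6683 0.7439
    outer loop
      vertex 0.000 0.000 21.348
      vertex 22.222 0.000 21.348
      vertex 22.222 23.764 0.000
    endloop
  endfacet
  facet normal 0.0000 0.6683 0.7439
    outer loop
      vertex 0.000 0.000 21.348
      vertex 22.222 23.764 0.000
      vertex 0.000 23.764 0.000
    endloop
  endfacet
  facet normal -1.0000 0.0000 0.0000
    outer loop
      vertex 0.000 0.000 21.348
      vertex 0.000 23.764 0.000
      vertex 0.000 0.000 0.000
    endloop
  endfacet
  facet normal 1.0000 0.0000 0.0000
    outer loop
      vertex 22.222 0.000 0.000
      vertex 22.222 23.764 0.000
      vertex 22.222 0.000 21.348
    endloop
  endfacet
endsolid part

The G0 Z moves step by Δz≈2.668 mm. The G1 loops shrink linearly with z, so the solid tapers from its base footprint up to z≈21.3. Closing with a flat bottom cap and the tapered top and triangulating gives 8 facets — a wedge (ramp): 22.2 × 23.8 mm base, rising to 21.3 mm along the y=0 edge and sloping linearly to z=0 at y=23.8.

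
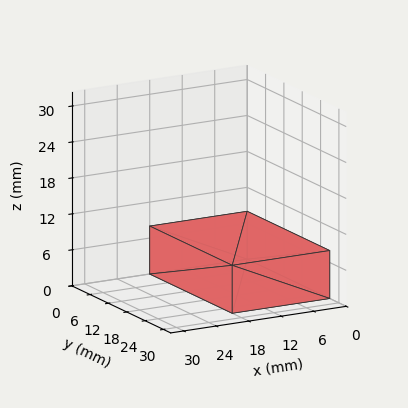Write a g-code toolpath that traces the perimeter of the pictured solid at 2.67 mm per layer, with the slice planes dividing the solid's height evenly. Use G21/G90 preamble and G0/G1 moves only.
Reading the render: the shape is a rectangular box, roughly 18 × 27 mm footprint and 8 mm tall (dimensions read to the nearest mm from the axis ticks). For the g-code, the solid's height is divided into equal slices at the stated Δz and each level perimeter traced with G1 moves after a G0 lift.

; perimeter-only toolpath
G21 ; units = mm
G90 ; absolute positioning
G28 ; home
; layer 1
G0 Z2.67
G0 X0.00 Y0.00
G1 X18.00 Y0.00
G1 X18.00 Y27.00
G1 X0.00 Y27.00
G1 X0.00 Y0.00
; layer 2
G0 Z5.33
G0 X0.00 Y0.00
G1 X18.00 Y0.00
G1 X18.00 Y27.00
G1 X0.00 Y27.00
G1 X0.00 Y0.00
; layer 3
G0 Z8.00
G0 X0.00 Y0.00
G1 X18.00 Y0.00
G1 X18.00 Y27.00
G1 X0.00 Y27.00
G1 X0.00 Y0.00
M2 ; end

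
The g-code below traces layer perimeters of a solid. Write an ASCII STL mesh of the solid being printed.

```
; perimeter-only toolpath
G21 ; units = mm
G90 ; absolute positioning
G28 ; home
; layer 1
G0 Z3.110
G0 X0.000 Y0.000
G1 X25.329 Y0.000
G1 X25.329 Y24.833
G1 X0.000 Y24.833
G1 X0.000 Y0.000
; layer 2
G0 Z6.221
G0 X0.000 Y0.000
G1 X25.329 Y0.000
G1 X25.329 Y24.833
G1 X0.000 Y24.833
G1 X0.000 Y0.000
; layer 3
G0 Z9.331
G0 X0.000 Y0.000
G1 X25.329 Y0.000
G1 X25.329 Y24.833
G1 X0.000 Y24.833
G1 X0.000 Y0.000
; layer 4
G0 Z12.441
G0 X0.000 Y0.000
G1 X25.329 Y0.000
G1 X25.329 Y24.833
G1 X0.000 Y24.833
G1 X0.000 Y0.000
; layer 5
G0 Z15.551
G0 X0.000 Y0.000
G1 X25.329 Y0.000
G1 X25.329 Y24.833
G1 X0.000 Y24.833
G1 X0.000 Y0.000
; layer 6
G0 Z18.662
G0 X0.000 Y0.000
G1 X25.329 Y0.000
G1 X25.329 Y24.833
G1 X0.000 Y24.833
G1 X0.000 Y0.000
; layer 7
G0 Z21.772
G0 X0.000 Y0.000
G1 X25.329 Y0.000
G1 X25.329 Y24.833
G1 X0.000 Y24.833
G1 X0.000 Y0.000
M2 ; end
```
solid part
  facet normal 0.0000 0.0000 -1.0000
    outer loop
      vertex 25.329 24.833 0.000
      vertex 25.329 0.000 0.000
      vertex 0.000 0.000 0.000
    endloop
  endfacet
  facet normal 0.0000 0.0000 -1.0000
    outer loop
      vertex 0.000 24.833 0.000
      vertex 25.329 24.833 0.000
      vertex 0.000 0.000 0.000
    endloop
  endfacet
  facet normal 0.0000 0.0000 1.0000
    outer loop
      vertex 0.000 0.000 21.772
      vertex 25.329 0.000 21.772
      vertex 25.329 24.833 21.772
    endloop
  endfacet
  facet normal 0.0000 0.0000 1.0000
    outer loop
      vertex 0.000 0.000 21.772
      vertex 25.329 24.833 21.772
      vertex 0.000 24.833 21.772
    endloop
  endfacet
  facet normal 0.0000 -1.0000 0.0000
    outer loop
      vertex 0.000 0.000 0.000
      vertex 25.329 0.000 0.000
      vertex 25.329 0.000 21.772
    endloop
  endfacet
  facet normal 0.0000 -1.0000 0.0000
    outer loop
      vertex 0.000 0.000 0.000
      vertex 25.329 0.000 21.772
      vertex 0.000 0.000 21.772
    endloop
  endfacet
  facet normal 0.0000 1.0000 0.0000
    outer loop
      vertex 25.329 24.833 21.772
      vertex 25.329 24.833 0.000
      vertex 0.000 24.833 0.000
    endloop
  endfacet
  facet normal 0.0000 1.0000 0.0000
    outer loop
      vertex 0.000 24.833 21.772
      vertex 25.329 24.833 21.772
      vertex 0.000 24.833 0.000
    endloop
  endfacet
  facet normal -1.0000 0.0000 0.0000
    outer loop
      vertex 0.000 24.833 21.772
      vertex 0.000 24.833 0.000
      vertex 0.000 0.000 0.000
    endloop
  endfacet
  facet normal -1.0000 0.0000 0.0000
    outer loop
      vertex 0.000 0.000 21.772
      vertex 0.000 24.833 21.772
      vertex 0.000 0.000 0.000
    endloop
  endfacet
  facet normal 1.0000 0.0000 0.0000
    outer loop
      vertex 25.329 0.000 0.000
      vertex 25.329 24.833 0.000
      vertex 25.329 24.833 21.772
    endloop
  endfacet
  facet normal 1.0000 0.0000 0.0000
    outer loop
      vertex 25.329 0.000 0.000
      vertex 25.329 24.833 21.772
      vertex 25.329 0.000 21.772
    endloop
  endfacet
endsolid part

The G0 Z moves step by Δz≈3.110 mm. Every layer's G1 loop is the same polygon, so the solid is a straight extrusion of it from z=0 to z≈21.8. Closing with flat bottom and top caps and triangulating gives 12 facets — a rectangular box, roughly 25.3 × 24.8 mm footprint and 21.8 mm tall.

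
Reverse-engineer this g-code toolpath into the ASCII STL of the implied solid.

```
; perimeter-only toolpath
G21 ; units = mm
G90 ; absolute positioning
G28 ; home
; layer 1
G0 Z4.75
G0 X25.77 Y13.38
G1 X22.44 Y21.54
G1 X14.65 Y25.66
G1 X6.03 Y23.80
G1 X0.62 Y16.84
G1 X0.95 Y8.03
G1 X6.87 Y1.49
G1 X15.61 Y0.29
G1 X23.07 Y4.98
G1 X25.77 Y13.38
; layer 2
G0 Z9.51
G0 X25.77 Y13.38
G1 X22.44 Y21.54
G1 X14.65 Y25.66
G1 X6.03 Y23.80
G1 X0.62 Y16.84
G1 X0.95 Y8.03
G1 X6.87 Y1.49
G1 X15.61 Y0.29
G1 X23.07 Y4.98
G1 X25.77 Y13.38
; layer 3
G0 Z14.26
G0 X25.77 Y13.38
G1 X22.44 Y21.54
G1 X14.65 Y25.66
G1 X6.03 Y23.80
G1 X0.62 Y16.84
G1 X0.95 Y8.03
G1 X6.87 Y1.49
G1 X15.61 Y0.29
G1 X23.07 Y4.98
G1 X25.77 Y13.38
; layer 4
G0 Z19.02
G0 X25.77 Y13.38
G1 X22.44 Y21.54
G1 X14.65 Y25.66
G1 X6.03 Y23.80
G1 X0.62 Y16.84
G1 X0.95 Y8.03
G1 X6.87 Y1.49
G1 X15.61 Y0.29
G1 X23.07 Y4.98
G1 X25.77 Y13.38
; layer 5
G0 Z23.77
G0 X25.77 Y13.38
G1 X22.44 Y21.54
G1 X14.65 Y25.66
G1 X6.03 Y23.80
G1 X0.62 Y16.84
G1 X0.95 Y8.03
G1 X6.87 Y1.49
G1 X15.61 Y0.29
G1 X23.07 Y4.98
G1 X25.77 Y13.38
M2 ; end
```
solid part
  facet normal 0.0000 0.0000 -1.0000
    outer loop
      vertex 14.65 25.66 0.00
      vertex 22.44 21.54 0.00
      vertex 25.77 13.38 0.00
    endloop
  endfacet
  facet normal 0.0000 0.0000 -1.0000
    outer loop
      vertex 6.03 23.80 0.00
      vertex 14.65 25.66 0.00
      vertex 25.77 13.38 0.00
    endloop
  endfacet
  facet normal 0.0000 0.0000 -1.0000
    outer loop
      vertex 0.62 16.84 0.00
      vertex 6.03 23.80 0.00
      vertex 25.77 13.38 0.00
    endloop
  endfacet
  facet normal 0.0000 0.0000 -1.0000
    outer loop
      vertex 0.95 8.03 0.00
      vertex 0.62 16.84 0.00
      vertex 25.77 13.38 0.00
    endloop
  endfacet
  facet normal 0.0000 0.0000 -1.0000
    outer loop
      vertex 6.87 1.49 0.00
      vertex 0.95 8.03 0.00
      vertex 25.77 13.38 0.00
    endloop
  endfacet
  facet normal 0.0000 0.0000 -1.0000
    outer loop
      vertex 15.61 0.29 0.00
      vertex 6.87 1.49 0.00
      vertex 25.77 13.38 0.00
    endloop
  endfacet
  facet normal 0.0000 0.0000 -1.0000
    outer loop
      vertex 23.07 4.98 0.00
      vertex 15.61 0.29 0.00
      vertex 25.77 13.38 0.00
    endloop
  endfacet
  facet normal 0.0000 0.0000 1.0000
    outer loop
      vertex 25.77 13.38 23.77
      vertex 22.44 21.54 23.77
      vertex 14.65 25.66 23.77
    endloop
  endfacet
  facet normal 0.0000 0.0000 1.0000
    outer loop
      vertex 25.77 13.38 23.77
      vertex 14.65 25.66 23.77
      vertex 6.03 23.80 23.77
    endloop
  endfacet
  facet normal 0.0000 0.0000 1.0000
    outer loop
      vertex 25.77 13.38 23.77
      vertex 6.03 23.80 23.77
      vertex 0.62 16.84 23.77
    endloop
  endfacet
  facet normal 0.0000 0.0000 1.0000
    outer loop
      vertex 25.77 13.38 23.77
      vertex 0.62 16.84 23.77
      vertex 0.95 8.03 23.77
    endloop
  endfacet
  facet normal 0.0000 0.0000 1.0000
    outer loop
      vertex 25.77 13.38 23.77
      vertex 0.95 8.03 23.77
      vertex 6.87 1.49 23.77
    endloop
  endfacet
  facet normal 0.0000 0.0000 1.0000
    outer loop
      vertex 25.77 13.38 23.77
      vertex 6.87 1.49 23.77
      vertex 15.61 0.29 23.77
    endloop
  endfacet
  facet normal 0.0000 0.0000 1.0000
    outer loop
      vertex 25.77 13.38 23.77
      vertex 15.61 0.29 23.77
      vertex 23.07 4.98 23.77
    endloop
  endfacet
  facet normal 0.9259 0.3778 0.0000
    outer loop
      vertex 25.77 13.38 0.00
      vertex 22.44 21.54 0.00
      vertex 22.44 21.54 23.77
    endloop
  endfacet
  facet normal 0.9259 0.3778 0.0000
    outer loop
      vertex 25.77 13.38 0.00
      vertex 22.44 21.54 23.77
      vertex 25.77 13.38 23.77
    endloop
  endfacet
  facet normal 0.4675 0.8840 0.0000
    outer loop
      vertex 22.44 21.54 0.00
      vertex 14.65 25.66 0.00
      vertex 14.65 25.66 23.77
    endloop
  endfacet
  facet normal 0.4675 0.8840 0.0000
    outer loop
      vertex 22.44 21.54 0.00
      vertex 14.65 25.66 23.77
      vertex 22.44 21.54 23.77
    endloop
  endfacet
  facet normal -0.2109 0.9775 0.0000
    outer loop
      vertex 14.65 25.66 0.00
      vertex 6.03 23.80 0.00
      vertex 6.03 23.80 23.77
    endloop
  endfacet
  facet normal -0.2109 0.9775 0.0000
    outer loop
      vertex 14.65 25.66 0.00
      vertex 6.03 23.80 23.77
      vertex 14.65 25.66 23.77
    endloop
  endfacet
  facet normal -0.7895 0.6137 0.0000
    outer loop
      vertex 6.03 23.80 0.00
      vertex 0.62 16.84 0.00
      vertex 0.62 16.84 23.77
    endloop
  endfacet
  facet normal -0.7895 0.6137 0.0000
    outer loop
      vertex 6.03 23.80 0.00
      vertex 0.62 16.84 23.77
      vertex 6.03 23.80 23.77
    endloop
  endfacet
  facet normal -0.9993 -0.0374 0.0000
    outer loop
      vertex 0.62 16.84 0.00
      vertex 0.95 8.03 0.00
      vertex 0.95 8.03 23.77
    endloop
  endfacet
  facet normal -0.9993 -0.0374 0.0000
    outer loop
      vertex 0.62 16.84 0.00
      vertex 0.95 8.03 23.77
      vertex 0.62 16.84 23.77
    endloop
  endfacet
  facet normal -0.7414 -0.6711 0.0000
    outer loop
      vertex 0.95 8.03 0.00
      vertex 6.87 1.49 0.00
      vertex 6.87 1.49 23.77
    endloop
  endfacet
  facet normal -0.7414 -0.6711 0.0000
    outer loop
      vertex 0.95 8.03 0.00
      vertex 6.87 1.49 23.77
      vertex 0.95 8.03 23.77
    endloop
  endfacet
  facet normal -0.1360 -0.9907 0.0000
    outer loop
      vertex 6.87 1.49 0.00
      vertex 15.61 0.29 0.00
      vertex 15.61 0.29 23.77
    endloop
  endfacet
  facet normal -0.1360 -0.9907 0.0000
    outer loop
      vertex 6.87 1.49 0.00
      vertex 15.61 0.29 23.77
      vertex 6.87 1.49 23.77
    endloop
  endfacet
  facet normal 0.5322 -0.8466 0.0000
    outer loop
      vertex 15.61 0.29 0.00
      vertex 23.07 4.98 0.00
      vertex 23.07 4.98 23.77
    endloop
  endfacet
  facet normal 0.5322 -0.8466 0.0000
    outer loop
      vertex 15.61 0.29 0.00
      vertex 23.07 4.98 23.77
      vertex 15.61 0.29 23.77
    endloop
  endfacet
  facet normal 0.9520 -0.3060 0.0000
    outer loop
      vertex 23.07 4.98 0.00
      vertex 25.77 13.38 0.00
      vertex 25.77 13.38 23.77
    endloop
  endfacet
  facet normal 0.9520 -0.3060 0.0000
    outer loop
      vertex 23.07 4.98 0.00
      vertex 25.77 13.38 23.77
      vertex 23.07 4.98 23.77
    endloop
  endfacet
endsolid part

The G0 Z moves step by Δz≈4.75 mm. Every layer's G1 loop is the same polygon, so the solid is a straight extrusion of it from z=0 to z≈23.8. Closing with flat bottom and top caps and triangulating gives 32 facets — a regular 9-sided prism (a cylinder approximated with 9 flat sides), circumscribed radius ≈ 12.9 mm, height ≈ 23.8 mm.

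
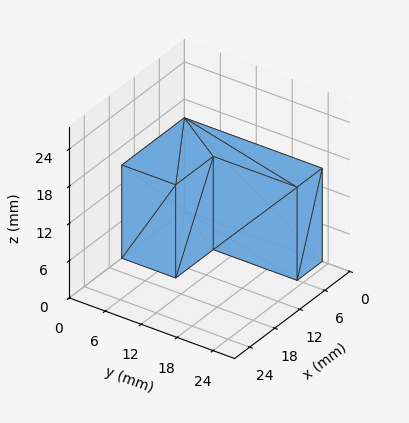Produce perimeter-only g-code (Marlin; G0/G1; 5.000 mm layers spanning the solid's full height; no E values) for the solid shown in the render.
Reading the render: the shape is an L-shaped prism: outer 15 × 23 mm, arm thicknesses ≈ 9 mm (horizontal) and 6 mm (vertical), extruded 15 mm in z (dimensions read to the nearest mm from the axis ticks). For the g-code, the solid's height is divided into equal slices at the stated Δz and each level perimeter traced with G1 moves after a G0 lift.

; perimeter-only toolpath
G21 ; units = mm
G90 ; absolute positioning
G28 ; home
; layer 1
G0 Z5.000
G0 X0.000 Y0.000
G1 X15.000 Y0.000
G1 X15.000 Y9.000
G1 X6.000 Y9.000
G1 X6.000 Y23.000
G1 X0.000 Y23.000
G1 X0.000 Y0.000
; layer 2
G0 Z10.000
G0 X0.000 Y0.000
G1 X15.000 Y0.000
G1 X15.000 Y9.000
G1 X6.000 Y9.000
G1 X6.000 Y23.000
G1 X0.000 Y23.000
G1 X0.000 Y0.000
; layer 3
G0 Z15.000
G0 X0.000 Y0.000
G1 X15.000 Y0.000
G1 X15.000 Y9.000
G1 X6.000 Y9.000
G1 X6.000 Y23.000
G1 X0.000 Y23.000
G1 X0.000 Y0.000
M2 ; end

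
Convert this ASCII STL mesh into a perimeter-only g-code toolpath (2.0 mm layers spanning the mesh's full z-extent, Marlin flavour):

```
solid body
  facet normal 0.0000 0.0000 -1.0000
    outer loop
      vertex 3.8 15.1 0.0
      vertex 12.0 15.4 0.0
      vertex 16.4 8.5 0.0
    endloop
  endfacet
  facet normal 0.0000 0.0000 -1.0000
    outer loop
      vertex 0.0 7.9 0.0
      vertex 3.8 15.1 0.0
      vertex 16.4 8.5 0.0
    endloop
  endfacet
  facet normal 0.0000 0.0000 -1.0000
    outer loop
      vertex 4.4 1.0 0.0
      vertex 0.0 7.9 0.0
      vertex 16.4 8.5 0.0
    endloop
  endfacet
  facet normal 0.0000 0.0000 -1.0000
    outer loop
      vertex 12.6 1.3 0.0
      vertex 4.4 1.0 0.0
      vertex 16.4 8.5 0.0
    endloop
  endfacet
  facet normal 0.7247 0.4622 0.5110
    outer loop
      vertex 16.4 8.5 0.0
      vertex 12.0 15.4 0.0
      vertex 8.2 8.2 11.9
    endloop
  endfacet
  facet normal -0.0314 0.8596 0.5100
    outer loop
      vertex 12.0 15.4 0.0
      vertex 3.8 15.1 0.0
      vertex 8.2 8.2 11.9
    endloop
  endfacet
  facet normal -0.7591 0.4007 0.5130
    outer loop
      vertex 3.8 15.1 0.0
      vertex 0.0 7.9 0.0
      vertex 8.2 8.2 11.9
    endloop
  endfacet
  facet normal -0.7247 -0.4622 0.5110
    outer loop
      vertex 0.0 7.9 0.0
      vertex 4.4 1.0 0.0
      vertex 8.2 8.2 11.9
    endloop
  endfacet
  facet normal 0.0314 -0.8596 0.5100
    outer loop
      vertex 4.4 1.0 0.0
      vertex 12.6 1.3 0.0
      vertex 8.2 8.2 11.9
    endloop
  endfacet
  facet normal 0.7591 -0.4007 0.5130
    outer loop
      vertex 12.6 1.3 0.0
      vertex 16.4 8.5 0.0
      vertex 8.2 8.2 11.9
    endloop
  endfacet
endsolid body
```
; perimeter-only toolpath
G21 ; units = mm
G90 ; absolute positioning
G28 ; home
; layer 1
G0 Z2.0
G0 X15.0 Y8.4
G1 X11.4 Y14.2
G1 X4.5 Y13.9
G1 X1.4 Y8.0
G1 X5.0 Y2.2
G1 X11.9 Y2.4
G1 X15.0 Y8.4
; layer 2
G0 Z4.0
G0 X13.7 Y8.4
G1 X10.7 Y13.0
G1 X5.3 Y12.8
G1 X2.7 Y8.0
G1 X5.7 Y3.4
G1 X11.1 Y3.6
G1 X13.7 Y8.4
; layer 3
G0 Z6.0
G0 X12.3 Y8.3
G1 X10.1 Y11.8
G1 X6.0 Y11.6
G1 X4.1 Y8.1
G1 X6.3 Y4.6
G1 X10.4 Y4.8
G1 X12.3 Y8.3
; layer 4
G0 Z7.9
G0 X10.9 Y8.3
G1 X9.5 Y10.6
G1 X6.7 Y10.5
G1 X5.5 Y8.1
G1 X6.9 Y5.8
G1 X9.7 Y5.9
G1 X10.9 Y8.3
; layer 5
G0 Z9.9
G0 X9.6 Y8.2
G1 X8.8 Y9.4
G1 X7.5 Y9.3
G1 X6.8 Y8.1
G1 X7.6 Y7.0
G1 X8.9 Y7.0
G1 X9.6 Y8.2
M2 ; end

The solid is a regular 6-sided pyramid, base circumscribed radius ≈ 8.2 mm, apex at z ≈ 11.9 mm. Slicing at Δz = 2.0 mm — 6 equal slices spanning the solid's height, so layer i sits at z = i·h/6 — gives 5 non-empty perimeters. Each is a 6-segment closed polygon; G0 lifts to the layer z and rapids to the start vertex, then G1 traces the edges. The cross-section shrinks linearly with z (the slice at the apex is degenerate and omitted).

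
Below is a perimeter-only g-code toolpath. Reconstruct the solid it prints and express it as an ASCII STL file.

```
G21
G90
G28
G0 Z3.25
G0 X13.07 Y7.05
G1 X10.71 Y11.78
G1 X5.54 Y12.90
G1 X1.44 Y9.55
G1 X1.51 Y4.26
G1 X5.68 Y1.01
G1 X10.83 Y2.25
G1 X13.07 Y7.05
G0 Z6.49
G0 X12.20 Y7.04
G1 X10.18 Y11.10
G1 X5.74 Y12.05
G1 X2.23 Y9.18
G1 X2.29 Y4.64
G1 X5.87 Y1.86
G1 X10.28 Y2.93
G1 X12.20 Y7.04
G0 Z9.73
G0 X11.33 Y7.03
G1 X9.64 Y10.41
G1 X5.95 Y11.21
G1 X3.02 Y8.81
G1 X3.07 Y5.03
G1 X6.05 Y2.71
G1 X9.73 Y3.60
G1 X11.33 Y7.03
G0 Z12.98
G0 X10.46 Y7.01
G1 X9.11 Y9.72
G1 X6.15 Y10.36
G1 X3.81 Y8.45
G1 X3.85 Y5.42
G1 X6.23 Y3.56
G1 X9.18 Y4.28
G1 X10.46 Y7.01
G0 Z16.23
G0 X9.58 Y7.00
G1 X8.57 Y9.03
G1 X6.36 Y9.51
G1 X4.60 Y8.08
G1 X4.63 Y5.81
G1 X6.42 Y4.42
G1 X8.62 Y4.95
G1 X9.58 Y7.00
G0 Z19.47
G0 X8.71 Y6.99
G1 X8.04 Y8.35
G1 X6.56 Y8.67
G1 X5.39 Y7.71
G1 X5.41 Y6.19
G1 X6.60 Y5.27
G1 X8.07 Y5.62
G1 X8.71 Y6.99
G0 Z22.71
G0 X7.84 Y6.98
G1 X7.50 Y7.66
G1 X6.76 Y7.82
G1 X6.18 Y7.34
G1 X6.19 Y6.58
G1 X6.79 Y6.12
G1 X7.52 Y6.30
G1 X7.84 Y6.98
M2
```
solid part
  facet normal 0.0000 0.0000 -1.0000
    outer loop
      vertex 5.33 13.75 0.00
      vertex 11.25 12.47 0.00
      vertex 13.94 7.06 0.00
    endloop
  endfacet
  facet normal 0.0000 0.0000 -1.0000
    outer loop
      vertex 0.65 9.92 0.00
      vertex 5.33 13.75 0.00
      vertex 13.94 7.06 0.00
    endloop
  endfacet
  facet normal 0.0000 0.0000 -1.0000
    outer loop
      vertex 0.73 3.87 0.00
      vertex 0.65 9.92 0.00
      vertex 13.94 7.06 0.00
    endloop
  endfacet
  facet normal 0.0000 0.0000 -1.0000
    outer loop
      vertex 5.50 0.16 0.00
      vertex 0.73 3.87 0.00
      vertex 13.94 7.06 0.00
    endloop
  endfacet
  facet normal 0.0000 0.0000 -1.0000
    outer loop
      vertex 11.38 1.58 0.00
      vertex 5.50 0.16 0.00
      vertex 13.94 7.06 0.00
    endloop
  endfacet
  facet normal 0.8703 0.4327 0.2352
    outer loop
      vertex 13.94 7.06 0.00
      vertex 11.25 12.47 0.00
      vertex 6.97 6.97 25.96
    endloop
  endfacet
  facet normal 0.2054 0.9500 0.2351
    outer loop
      vertex 11.25 12.47 0.00
      vertex 5.33 13.75 0.00
      vertex 6.97 6.97 25.96
    endloop
  endfacet
  facet normal -0.6155 0.7522 0.2353
    outer loop
      vertex 5.33 13.75 0.00
      vertex 0.65 9.92 0.00
      vertex 6.97 6.97 25.96
    endloop
  endfacet
  facet normal -0.9719 -0.0129 0.2351
    outer loop
      vertex 0.65 9.92 0.00
      vertex 0.73 3.87 0.00
      vertex 6.97 6.97 25.96
    endloop
  endfacet
  facet normal -0.5967 -0.7672 0.2351
    outer loop
      vertex 0.73 3.87 0.00
      vertex 5.50 0.16 0.00
      vertex 6.97 6.97 25.96
    endloop
  endfacet
  facet normal 0.2282 -0.9448 0.2349
    outer loop
      vertex 5.50 0.16 0.00
      vertex 11.38 1.58 0.00
      vertex 6.97 6.97 25.96
    endloop
  endfacet
  facet normal 0.8806 -0.4114 0.2350
    outer loop
      vertex 11.38 1.58 0.00
      vertex 13.94 7.06 0.00
      vertex 6.97 6.97 25.96
    endloop
  endfacet
endsolid part

The G0 Z moves step by Δz≈3.25 mm. The G1 loops shrink linearly with z, so the solid tapers from its base footprint up to z≈26. Closing with a flat bottom cap and the tapered top and triangulating gives 12 facets — a regular 7-sided pyramid, base circumscribed radius ≈ 6.97 mm, apex at z ≈ 26 mm.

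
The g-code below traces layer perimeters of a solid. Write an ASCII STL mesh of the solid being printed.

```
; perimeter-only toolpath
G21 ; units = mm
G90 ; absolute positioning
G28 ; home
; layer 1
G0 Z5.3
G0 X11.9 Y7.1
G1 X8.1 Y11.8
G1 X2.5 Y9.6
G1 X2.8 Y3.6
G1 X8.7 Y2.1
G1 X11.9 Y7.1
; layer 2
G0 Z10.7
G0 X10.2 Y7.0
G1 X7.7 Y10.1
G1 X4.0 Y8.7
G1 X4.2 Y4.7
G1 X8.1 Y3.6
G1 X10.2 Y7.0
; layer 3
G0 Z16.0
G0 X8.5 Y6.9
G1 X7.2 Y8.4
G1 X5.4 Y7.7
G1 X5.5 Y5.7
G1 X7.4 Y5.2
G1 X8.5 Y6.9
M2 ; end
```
solid part
  facet normal 0.0000 0.0000 -1.0000
    outer loop
      vertex 1.1 10.5 0.0
      vertex 8.5 13.4 0.0
      vertex 13.6 7.2 0.0
    endloop
  endfacet
  facet normal 0.0000 0.0000 -1.0000
    outer loop
      vertex 1.5 2.5 0.0
      vertex 1.1 10.5 0.0
      vertex 13.6 7.2 0.0
    endloop
  endfacet
  facet normal 0.0000 0.0000 -1.0000
    outer loop
      vertex 9.3 0.5 0.0
      vertex 1.5 2.5 0.0
      vertex 13.6 7.2 0.0
    endloop
  endfacet
  facet normal 0.7479 0.6152 0.2492
    outer loop
      vertex 13.6 7.2 0.0
      vertex 8.5 13.4 0.0
      vertex 6.8 6.8 21.4
    endloop
  endfacet
  facet normal -0.3533 0.9015 0.2500
    outer loop
      vertex 8.5 13.4 0.0
      vertex 1.1 10.5 0.0
      vertex 6.8 6.8 21.4
    endloop
  endfacet
  facet normal -0.9672 -0.0484 0.2493
    outer loop
      vertex 1.1 10.5 0.0
      vertex 1.5 2.5 0.0
      vertex 6.8 6.8 21.4
    endloop
  endfacet
  facet normal -0.2406 -0.9384 0.2481
    outer loop
      vertex 1.5 2.5 0.0
      vertex 9.3 0.5 0.0
      vertex 6.8 6.8 21.4
    endloop
  endfacet
  facet normal 0.8150 -0.5231 0.2492
    outer loop
      vertex 9.3 0.5 0.0
      vertex 13.6 7.2 0.0
      vertex 6.8 6.8 21.4
    endloop
  endfacet
endsolid part

The G0 Z moves step by Δz≈5.3 mm. The G1 loops shrink linearly with z, so the solid tapers from its base footprint up to z≈21.4. Closing with a flat bottom cap and the tapered top and triangulating gives 8 facets — a regular 5-sided pyramid, base circumscribed radius ≈ 6.8 mm, apex at z ≈ 21.4 mm.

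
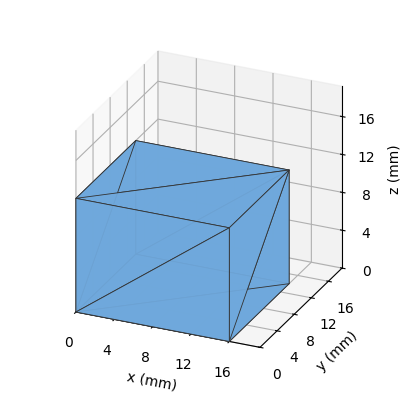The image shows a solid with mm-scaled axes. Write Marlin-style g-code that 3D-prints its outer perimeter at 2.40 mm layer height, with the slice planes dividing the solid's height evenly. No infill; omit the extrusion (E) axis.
Reading the render: the shape is a rectangular box, roughly 16 × 14 mm footprint and 12 mm tall (dimensions read to the nearest mm from the axis ticks). For the g-code, the solid's height is divided into equal slices at the stated Δz and each level perimeter traced with G1 moves after a G0 lift.

; perimeter-only toolpath
G21 ; units = mm
G90 ; absolute positioning
G28 ; home
; layer 1
G0 Z2.40
G0 X0.00 Y0.00
G1 X16.00 Y0.00
G1 X16.00 Y14.00
G1 X0.00 Y14.00
G1 X0.00 Y0.00
; layer 2
G0 Z4.80
G0 X0.00 Y0.00
G1 X16.00 Y0.00
G1 X16.00 Y14.00
G1 X0.00 Y14.00
G1 X0.00 Y0.00
; layer 3
G0 Z7.20
G0 X0.00 Y0.00
G1 X16.00 Y0.00
G1 X16.00 Y14.00
G1 X0.00 Y14.00
G1 X0.00 Y0.00
; layer 4
G0 Z9.60
G0 X0.00 Y0.00
G1 X16.00 Y0.00
G1 X16.00 Y14.00
G1 X0.00 Y14.00
G1 X0.00 Y0.00
; layer 5
G0 Z12.00
G0 X0.00 Y0.00
G1 X16.00 Y0.00
G1 X16.00 Y14.00
G1 X0.00 Y14.00
G1 X0.00 Y0.00
M2 ; end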